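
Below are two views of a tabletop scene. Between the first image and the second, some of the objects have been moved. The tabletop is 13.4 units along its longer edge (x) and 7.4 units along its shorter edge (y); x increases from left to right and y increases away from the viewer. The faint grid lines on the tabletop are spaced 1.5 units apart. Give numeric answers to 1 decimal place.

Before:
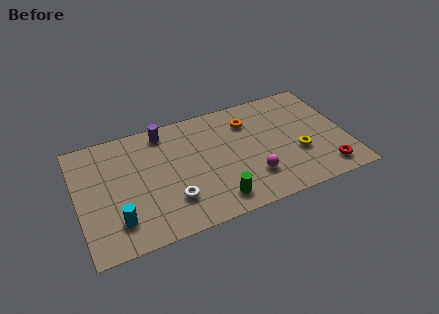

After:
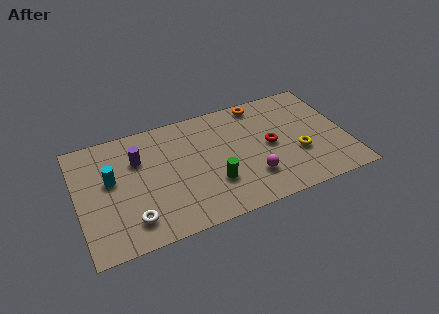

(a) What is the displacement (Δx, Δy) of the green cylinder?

(0.0, 1.1)

From the two frames, the green cylinder sits at roughly (6.6, 1.2) before and (6.6, 2.3) after.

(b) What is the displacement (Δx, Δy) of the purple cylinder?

(-1.4, -1.3)

The purple cylinder started near (4.5, 6.4) and ended near (3.1, 5.1).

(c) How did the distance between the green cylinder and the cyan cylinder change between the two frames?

+0.5

Before: roughly 4.8 units apart; after: 5.3. That's 0.5 units further apart.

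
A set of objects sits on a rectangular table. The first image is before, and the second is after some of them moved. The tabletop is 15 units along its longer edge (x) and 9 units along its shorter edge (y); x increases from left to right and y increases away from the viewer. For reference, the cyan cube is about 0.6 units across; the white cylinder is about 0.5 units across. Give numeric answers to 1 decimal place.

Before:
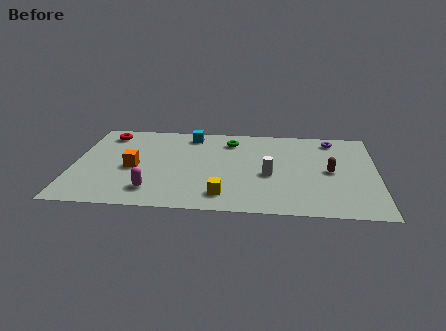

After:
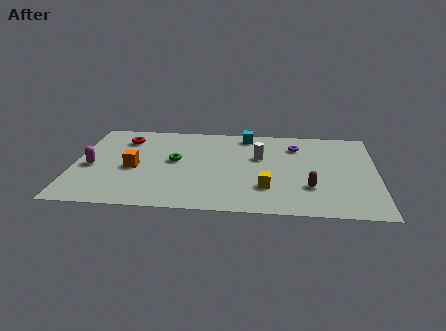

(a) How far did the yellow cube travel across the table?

2.3

The yellow cube moved from about (7.5, 1.6) to (9.6, 2.5), a distance of √(2.1² + 0.9²) ≈ 2.3.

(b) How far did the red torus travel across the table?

1.0

The red torus moved from about (1.5, 7.5) to (2.4, 7.0), a distance of √(0.9² + 0.5²) ≈ 1.0.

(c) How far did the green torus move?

3.5

From (7.7, 7.2) to (5.0, 4.9), the green torus covered √(2.7² + 2.3²) ≈ 3.5 units.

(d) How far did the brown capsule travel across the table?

2.0

The brown capsule was near (12.7, 4.4) before and (11.7, 2.7) after, so it travelled √(1.0² + 1.7²) ≈ 2.0 units.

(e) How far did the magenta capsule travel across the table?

3.8

The magenta capsule was near (4.0, 1.8) before and (0.9, 4.0) after, so it travelled √(3.1² + 2.2²) ≈ 3.8 units.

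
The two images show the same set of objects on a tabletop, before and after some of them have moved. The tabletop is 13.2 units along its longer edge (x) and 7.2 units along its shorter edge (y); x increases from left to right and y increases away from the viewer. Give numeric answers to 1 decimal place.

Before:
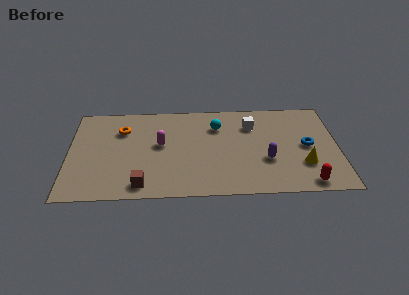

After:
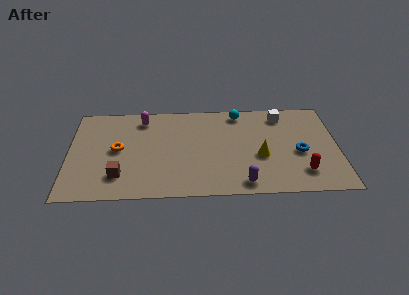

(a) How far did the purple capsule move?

2.1

The purple capsule was near (9.7, 2.6) before and (8.5, 0.9) after, so it travelled √(1.2² + 1.7²) ≈ 2.1 units.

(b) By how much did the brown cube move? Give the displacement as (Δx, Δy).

(-1.1, 0.7)

The brown cube started near (3.6, 1.0) and ended near (2.5, 1.7).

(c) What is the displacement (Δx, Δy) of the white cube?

(1.5, 0.7)

The white cube was at about (9.0, 5.3) and moved to about (10.5, 6.0).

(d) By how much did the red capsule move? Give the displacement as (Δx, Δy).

(-0.2, 0.8)

The red capsule started near (11.6, 0.8) and ended near (11.4, 1.6).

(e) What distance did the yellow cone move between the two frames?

2.2

The yellow cone was near (11.5, 2.2) before and (9.4, 2.9) after, so it travelled √(2.1² + 0.7²) ≈ 2.2 units.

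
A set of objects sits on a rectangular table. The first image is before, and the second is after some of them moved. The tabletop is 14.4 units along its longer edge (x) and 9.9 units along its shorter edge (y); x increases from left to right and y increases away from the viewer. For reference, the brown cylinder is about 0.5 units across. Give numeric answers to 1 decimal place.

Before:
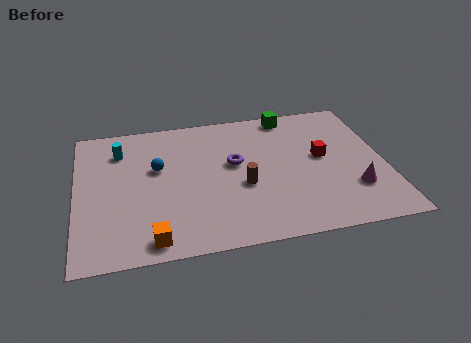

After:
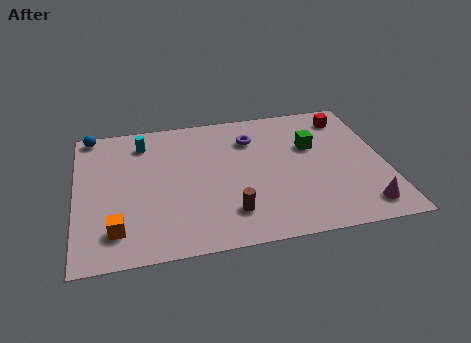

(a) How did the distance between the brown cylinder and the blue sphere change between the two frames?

+4.9

Before: roughly 4.4 units apart; after: 9.3. That's 4.9 units further apart.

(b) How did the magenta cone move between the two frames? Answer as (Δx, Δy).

(0.3, -1.3)

The magenta cone started near (12.8, 2.8) and ended near (13.1, 1.5).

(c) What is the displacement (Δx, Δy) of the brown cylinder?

(-0.7, -1.8)

The brown cylinder was at about (7.7, 4.0) and moved to about (7.0, 2.2).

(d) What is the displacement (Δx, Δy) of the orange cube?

(-1.6, 0.9)

The orange cube was at about (3.4, 1.1) and moved to about (1.8, 2.0).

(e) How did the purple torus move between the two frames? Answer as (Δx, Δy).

(0.9, 1.7)

The purple torus started near (7.4, 5.7) and ended near (8.3, 7.4).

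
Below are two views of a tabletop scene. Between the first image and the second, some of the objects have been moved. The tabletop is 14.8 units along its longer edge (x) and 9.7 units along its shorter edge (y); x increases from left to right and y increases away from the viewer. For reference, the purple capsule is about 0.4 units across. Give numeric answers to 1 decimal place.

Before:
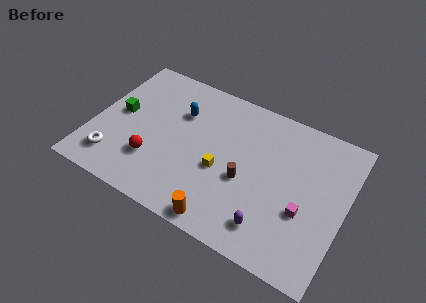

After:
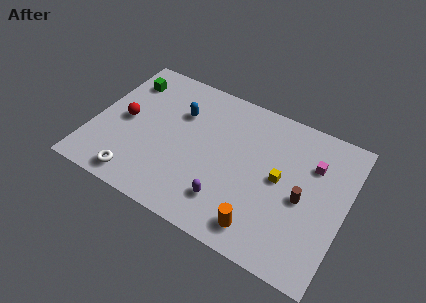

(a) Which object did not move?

the blue capsule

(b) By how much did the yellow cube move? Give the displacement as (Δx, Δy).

(3.3, 1.0)

The yellow cube started near (7.7, 4.0) and ended near (11.0, 5.0).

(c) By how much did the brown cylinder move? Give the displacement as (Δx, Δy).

(3.3, 0.4)

The brown cylinder started near (9.1, 4.0) and ended near (12.4, 4.4).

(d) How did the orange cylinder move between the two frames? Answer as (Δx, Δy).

(2.1, 0.6)

The orange cylinder started near (8.3, 0.9) and ended near (10.4, 1.5).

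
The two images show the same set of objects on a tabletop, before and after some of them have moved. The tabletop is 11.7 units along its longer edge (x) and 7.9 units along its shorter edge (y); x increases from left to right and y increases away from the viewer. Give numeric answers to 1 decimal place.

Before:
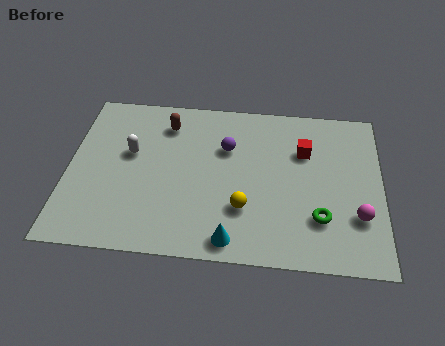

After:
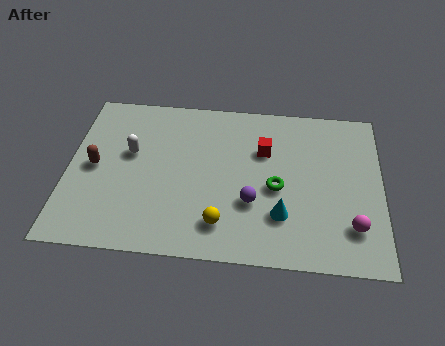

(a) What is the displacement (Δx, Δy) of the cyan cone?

(1.8, 1.3)

From the two frames, the cyan cone sits at roughly (6.2, 0.9) before and (8.0, 2.2) after.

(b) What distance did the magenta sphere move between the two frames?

0.5

The magenta sphere was near (10.8, 2.4) before and (10.6, 1.9) after, so it travelled √(0.2² + 0.5²) ≈ 0.5 units.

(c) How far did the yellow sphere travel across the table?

1.1

From (6.6, 2.4) to (5.8, 1.6), the yellow sphere covered √(0.8² + 0.8²) ≈ 1.1 units.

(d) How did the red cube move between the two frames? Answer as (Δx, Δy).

(-1.5, -0.1)

From the two frames, the red cube sits at roughly (8.8, 5.4) before and (7.3, 5.3) after.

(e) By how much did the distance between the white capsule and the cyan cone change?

+0.8

They were about 5.4 units apart before and 6.2 after — 0.8 units further apart.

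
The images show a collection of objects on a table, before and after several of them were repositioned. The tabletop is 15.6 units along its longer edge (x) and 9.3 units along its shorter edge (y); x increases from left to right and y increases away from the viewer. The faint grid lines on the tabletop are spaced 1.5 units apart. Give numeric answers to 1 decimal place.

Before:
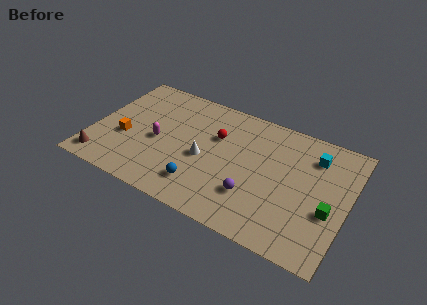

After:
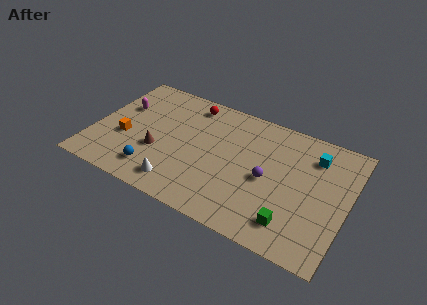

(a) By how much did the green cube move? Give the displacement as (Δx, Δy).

(-2.0, -1.8)

The green cube was at about (14.6, 3.6) and moved to about (12.6, 1.8).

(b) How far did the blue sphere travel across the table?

2.9

The blue sphere was near (7.0, 2.0) before and (4.1, 1.8) after, so it travelled √(2.9² + 0.2²) ≈ 2.9 units.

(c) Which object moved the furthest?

the brown cone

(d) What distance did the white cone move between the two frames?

2.9

The white cone moved from about (6.9, 4.1) to (5.7, 1.5), a distance of √(1.2² + 2.6²) ≈ 2.9.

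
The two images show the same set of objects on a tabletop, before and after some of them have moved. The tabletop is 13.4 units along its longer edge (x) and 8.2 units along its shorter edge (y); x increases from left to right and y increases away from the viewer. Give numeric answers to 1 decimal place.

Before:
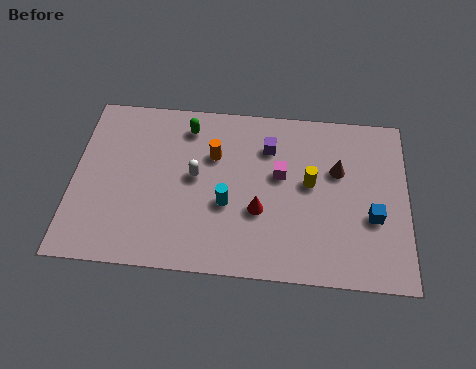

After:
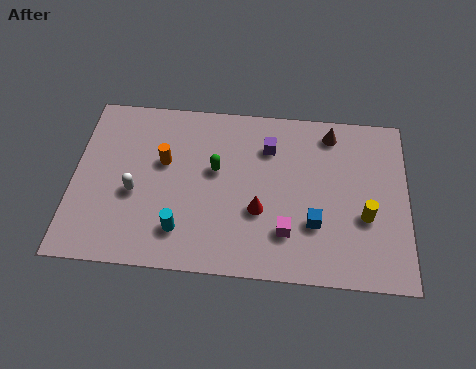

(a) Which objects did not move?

the red cone and the purple cube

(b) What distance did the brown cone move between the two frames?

1.8

The brown cone was near (10.6, 5.2) before and (10.3, 7.0) after, so it travelled √(0.3² + 1.8²) ≈ 1.8 units.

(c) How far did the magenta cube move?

2.7

The magenta cube was near (8.3, 4.8) before and (8.6, 2.1) after, so it travelled √(0.3² + 2.7²) ≈ 2.7 units.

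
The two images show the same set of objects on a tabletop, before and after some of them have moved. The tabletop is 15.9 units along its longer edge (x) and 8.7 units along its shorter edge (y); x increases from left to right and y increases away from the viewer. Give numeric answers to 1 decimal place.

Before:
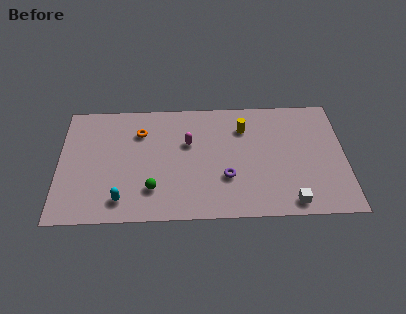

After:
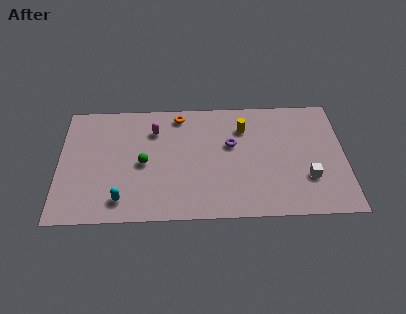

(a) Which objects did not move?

the cyan capsule and the yellow cylinder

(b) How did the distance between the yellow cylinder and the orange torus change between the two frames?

-2.0

They were about 5.8 units apart before and 3.8 after — 2.0 units closer together.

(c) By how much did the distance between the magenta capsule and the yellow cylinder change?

+1.7

The distance was about 3.3 in the first image and 5.0 in the second, so they moved 1.7 units further apart.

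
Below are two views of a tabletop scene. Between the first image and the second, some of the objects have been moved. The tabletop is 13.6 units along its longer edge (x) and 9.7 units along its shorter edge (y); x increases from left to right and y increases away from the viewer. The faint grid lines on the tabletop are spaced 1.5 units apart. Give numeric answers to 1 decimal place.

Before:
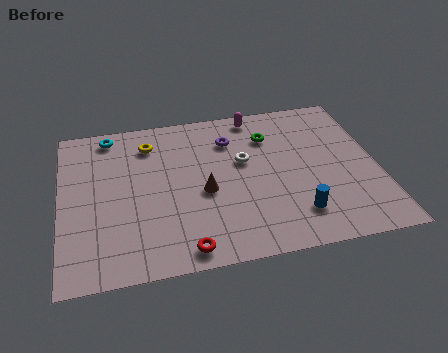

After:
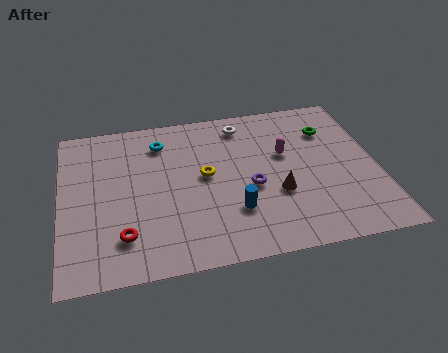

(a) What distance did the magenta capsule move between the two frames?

3.0

The magenta capsule moved from about (8.6, 8.7) to (9.7, 5.9), a distance of √(1.1² + 2.8²) ≈ 3.0.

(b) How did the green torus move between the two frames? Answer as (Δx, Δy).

(2.6, -0.1)

From the two frames, the green torus sits at roughly (9.1, 7.2) before and (11.7, 7.1) after.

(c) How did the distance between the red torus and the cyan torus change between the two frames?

-2.3

Before: roughly 8.1 units apart; after: 5.8. That's 2.3 units closer together.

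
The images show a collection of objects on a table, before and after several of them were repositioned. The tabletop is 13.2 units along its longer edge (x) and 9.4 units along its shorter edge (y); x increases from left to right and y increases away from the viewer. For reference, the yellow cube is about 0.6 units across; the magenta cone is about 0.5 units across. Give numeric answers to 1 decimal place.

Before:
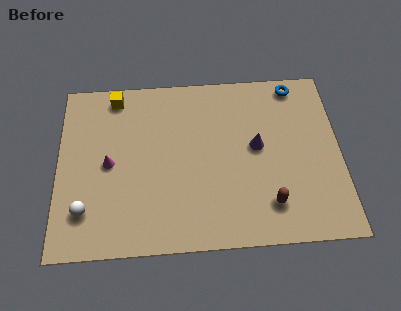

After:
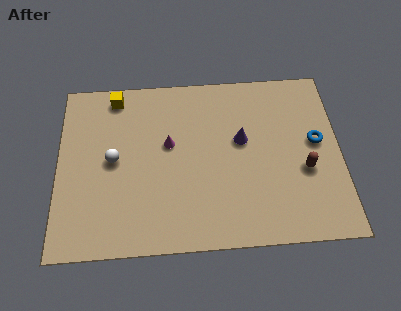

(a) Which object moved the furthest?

the blue torus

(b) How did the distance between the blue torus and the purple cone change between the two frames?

-0.3

They were about 3.8 units apart before and 3.5 after — 0.3 units closer together.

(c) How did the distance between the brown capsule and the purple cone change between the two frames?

+0.3

The distance was about 3.1 in the first image and 3.4 in the second, so they moved 0.3 units further apart.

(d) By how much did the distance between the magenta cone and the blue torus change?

-2.7

The distance was about 9.6 in the first image and 6.9 in the second, so they moved 2.7 units closer together.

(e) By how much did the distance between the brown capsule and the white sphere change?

+0.5

They were about 8.5 units apart before and 9.0 after — 0.5 units further apart.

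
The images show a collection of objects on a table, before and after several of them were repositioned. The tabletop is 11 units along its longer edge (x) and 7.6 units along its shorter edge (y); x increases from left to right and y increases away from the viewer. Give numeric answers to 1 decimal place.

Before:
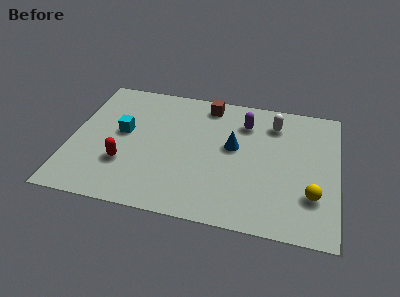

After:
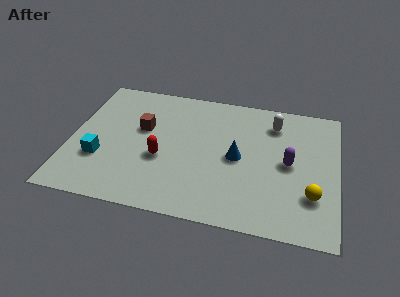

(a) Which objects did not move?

the white capsule and the yellow sphere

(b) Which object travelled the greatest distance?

the brown cube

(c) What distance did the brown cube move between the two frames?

3.3

From (5.5, 6.6) to (2.9, 4.6), the brown cube covered √(2.6² + 2.0²) ≈ 3.3 units.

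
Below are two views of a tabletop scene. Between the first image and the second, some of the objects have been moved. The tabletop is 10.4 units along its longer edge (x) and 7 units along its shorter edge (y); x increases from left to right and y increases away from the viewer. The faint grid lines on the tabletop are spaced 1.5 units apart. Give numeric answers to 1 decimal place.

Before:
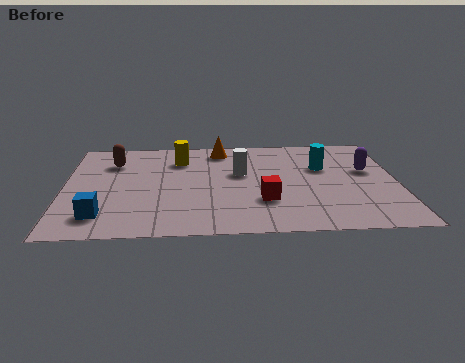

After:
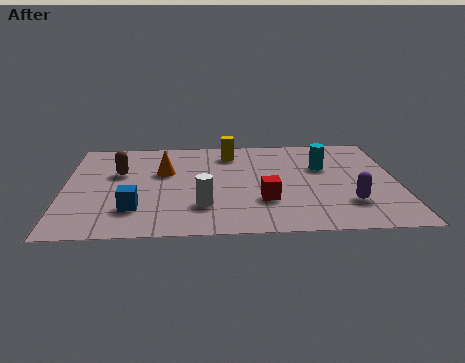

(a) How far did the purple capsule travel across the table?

2.4

The purple capsule moved from about (9.5, 4.2) to (8.8, 1.9), a distance of √(0.7² + 2.3²) ≈ 2.4.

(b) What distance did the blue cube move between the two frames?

1.1

The blue cube was near (1.2, 1.4) before and (2.2, 1.8) after, so it travelled √(1.0² + 0.4²) ≈ 1.1 units.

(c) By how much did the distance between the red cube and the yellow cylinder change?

-0.4

The distance was about 4.0 in the first image and 3.6 in the second, so they moved 0.4 units closer together.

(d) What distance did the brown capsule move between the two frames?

0.8

The brown capsule was near (1.5, 5.2) before and (1.7, 4.4) after, so it travelled √(0.2² + 0.8²) ≈ 0.8 units.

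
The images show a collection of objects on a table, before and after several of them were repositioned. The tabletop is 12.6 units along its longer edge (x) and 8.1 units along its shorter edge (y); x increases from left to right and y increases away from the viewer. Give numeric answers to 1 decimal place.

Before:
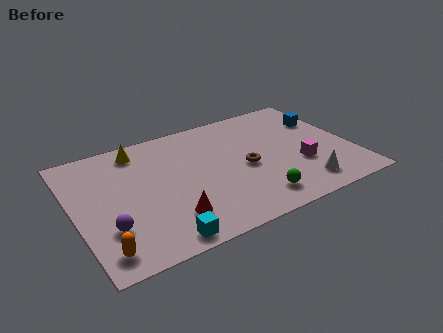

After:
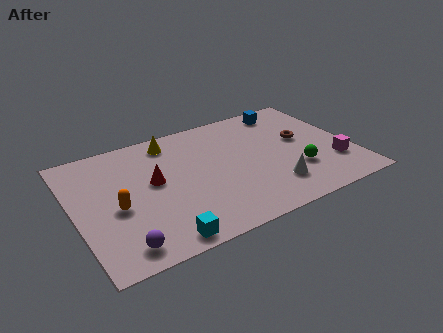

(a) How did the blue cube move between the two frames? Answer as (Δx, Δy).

(-1.5, 1.4)

The blue cube started near (11.7, 5.6) and ended near (10.2, 7.0).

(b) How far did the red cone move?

2.6

From (4.0, 1.9) to (3.6, 4.5), the red cone covered √(0.4² + 2.6²) ≈ 2.6 units.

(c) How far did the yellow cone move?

1.5

From (3.2, 6.9) to (4.7, 6.9), the yellow cone covered √(1.5² + 0.0²) ≈ 1.5 units.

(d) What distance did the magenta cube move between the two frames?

1.6

From (10.1, 2.8) to (11.6, 2.3), the magenta cube covered √(1.5² + 0.5²) ≈ 1.6 units.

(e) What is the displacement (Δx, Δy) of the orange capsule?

(0.9, 2.3)

From the two frames, the orange capsule sits at roughly (0.9, 1.2) before and (1.8, 3.5) after.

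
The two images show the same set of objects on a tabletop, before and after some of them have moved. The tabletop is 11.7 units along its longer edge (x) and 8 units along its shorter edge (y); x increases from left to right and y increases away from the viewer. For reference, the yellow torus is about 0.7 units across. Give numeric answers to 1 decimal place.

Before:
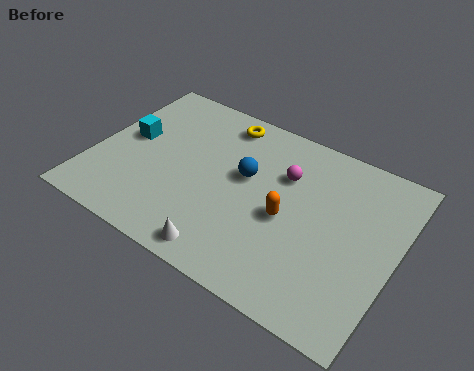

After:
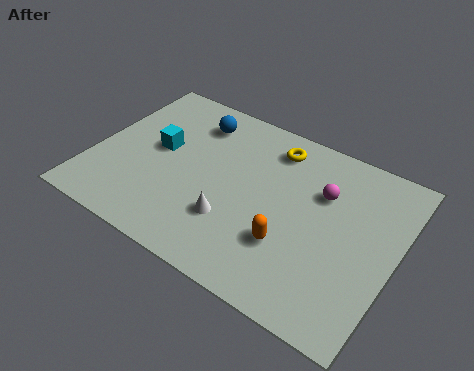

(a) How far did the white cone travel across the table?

1.5

The white cone was near (5.7, 0.9) before and (5.7, 2.4) after, so it travelled √(0.0² + 1.5²) ≈ 1.5 units.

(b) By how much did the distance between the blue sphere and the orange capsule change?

+3.8

They were about 2.1 units apart before and 5.9 after — 3.8 units further apart.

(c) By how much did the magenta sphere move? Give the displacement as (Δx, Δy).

(1.5, -0.1)

The magenta sphere was at about (7.2, 5.5) and moved to about (8.7, 5.4).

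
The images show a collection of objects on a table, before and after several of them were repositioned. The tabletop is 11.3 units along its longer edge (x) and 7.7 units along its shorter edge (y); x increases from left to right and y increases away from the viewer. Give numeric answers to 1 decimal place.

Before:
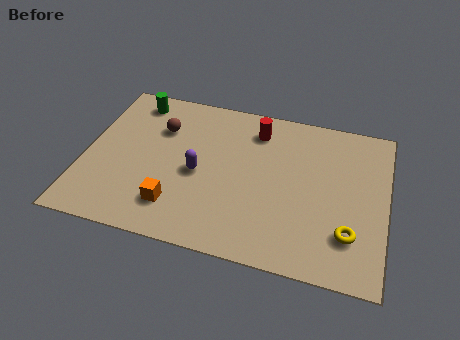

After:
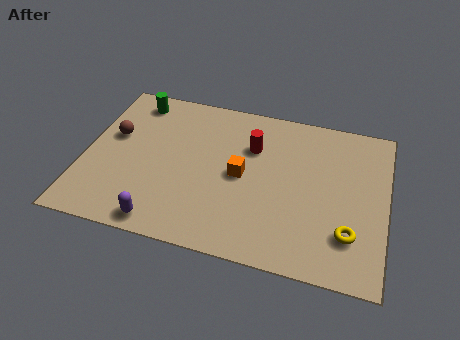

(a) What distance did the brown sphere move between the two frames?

1.9

The brown sphere was near (2.7, 5.4) before and (1.0, 4.6) after, so it travelled √(1.7² + 0.8²) ≈ 1.9 units.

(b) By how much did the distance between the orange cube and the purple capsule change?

+2.1

They were about 1.9 units apart before and 4.0 after — 2.1 units further apart.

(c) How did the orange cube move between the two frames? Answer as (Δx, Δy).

(2.3, 2.1)

From the two frames, the orange cube sits at roughly (3.6, 1.7) before and (5.9, 3.8) after.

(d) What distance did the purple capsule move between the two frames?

2.9

The purple capsule was near (4.3, 3.5) before and (3.2, 0.8) after, so it travelled √(1.1² + 2.7²) ≈ 2.9 units.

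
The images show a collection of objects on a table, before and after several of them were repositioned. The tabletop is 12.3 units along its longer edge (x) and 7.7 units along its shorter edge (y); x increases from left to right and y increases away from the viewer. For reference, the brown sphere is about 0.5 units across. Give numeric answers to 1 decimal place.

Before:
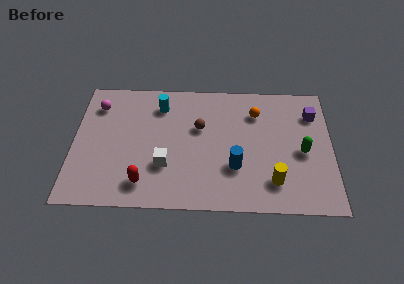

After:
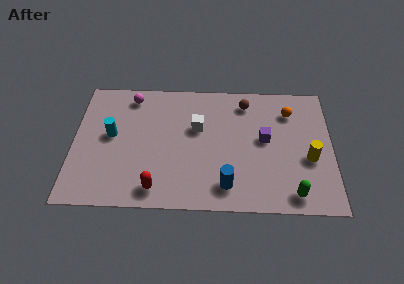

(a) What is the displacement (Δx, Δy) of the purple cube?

(-2.3, -1.6)

From the two frames, the purple cube sits at roughly (11.4, 5.8) before and (9.1, 4.2) after.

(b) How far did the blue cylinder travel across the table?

1.2

The blue cylinder was near (7.7, 2.5) before and (7.3, 1.4) after, so it travelled √(0.4² + 1.1²) ≈ 1.2 units.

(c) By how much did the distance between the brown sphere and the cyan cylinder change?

+4.5

Before: roughly 2.3 units apart; after: 6.8. That's 4.5 units further apart.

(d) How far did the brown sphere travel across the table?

2.7

The brown sphere was near (6.0, 4.8) before and (8.2, 6.4) after, so it travelled √(2.2² + 1.6²) ≈ 2.7 units.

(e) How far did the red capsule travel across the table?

0.7

The red capsule moved from about (3.4, 1.4) to (4.0, 1.1), a distance of √(0.6² + 0.3²) ≈ 0.7.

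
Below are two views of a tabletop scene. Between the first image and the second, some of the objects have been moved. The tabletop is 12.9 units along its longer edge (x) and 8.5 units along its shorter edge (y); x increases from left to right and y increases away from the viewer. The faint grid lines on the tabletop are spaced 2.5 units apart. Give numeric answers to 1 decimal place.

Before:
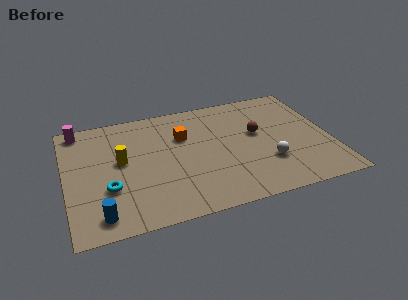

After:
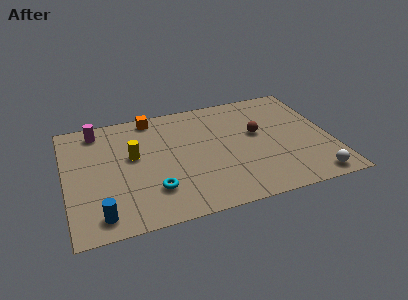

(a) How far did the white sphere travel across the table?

2.6

From (9.7, 2.6) to (11.7, 0.9), the white sphere covered √(2.0² + 1.7²) ≈ 2.6 units.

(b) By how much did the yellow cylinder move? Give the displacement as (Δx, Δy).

(0.6, 0.2)

From the two frames, the yellow cylinder sits at roughly (2.7, 4.7) before and (3.3, 4.9) after.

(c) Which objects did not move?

the blue cylinder and the brown sphere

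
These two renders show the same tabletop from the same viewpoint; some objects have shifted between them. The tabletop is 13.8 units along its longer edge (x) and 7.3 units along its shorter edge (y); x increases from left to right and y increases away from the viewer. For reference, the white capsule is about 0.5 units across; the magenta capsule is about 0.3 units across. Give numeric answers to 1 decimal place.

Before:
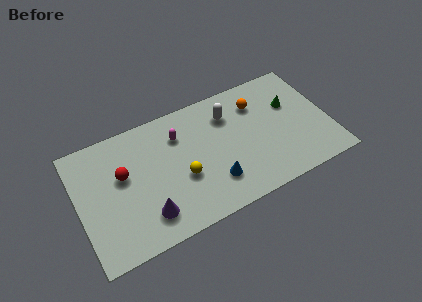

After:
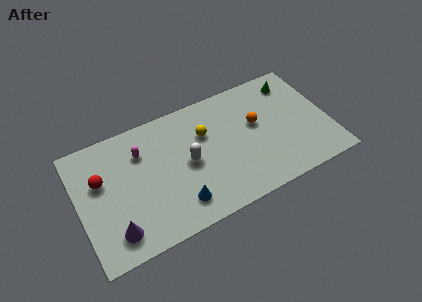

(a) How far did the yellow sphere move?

2.5

The yellow sphere moved from about (5.6, 2.9) to (7.1, 4.9), a distance of √(1.5² + 2.0²) ≈ 2.5.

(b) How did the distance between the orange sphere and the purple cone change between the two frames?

+1.0

Before: roughly 7.7 units apart; after: 8.7. That's 1.0 units further apart.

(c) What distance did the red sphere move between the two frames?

1.2

The red sphere was near (2.5, 4.4) before and (1.3, 4.6) after, so it travelled √(1.2² + 0.2²) ≈ 1.2 units.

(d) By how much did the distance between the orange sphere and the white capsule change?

+2.4

They were about 1.6 units apart before and 4.0 after — 2.4 units further apart.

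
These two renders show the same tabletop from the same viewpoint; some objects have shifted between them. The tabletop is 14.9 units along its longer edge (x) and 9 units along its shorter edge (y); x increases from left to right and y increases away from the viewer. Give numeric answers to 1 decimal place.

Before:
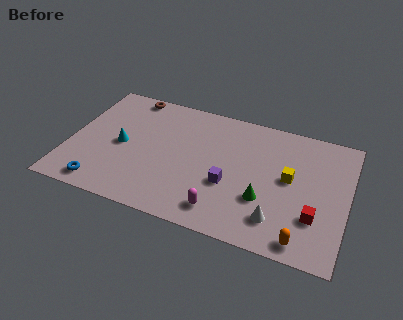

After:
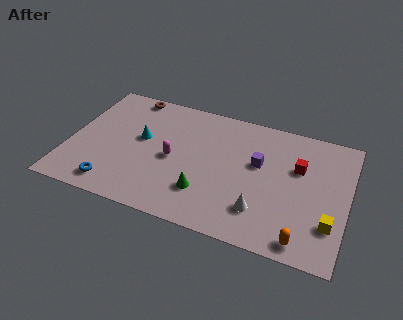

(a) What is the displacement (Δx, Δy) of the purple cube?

(1.4, 2.0)

The purple cube was at about (8.7, 3.4) and moved to about (10.1, 5.4).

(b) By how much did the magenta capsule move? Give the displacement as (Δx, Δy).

(-2.9, 2.7)

From the two frames, the magenta capsule sits at roughly (8.5, 1.5) before and (5.6, 4.2) after.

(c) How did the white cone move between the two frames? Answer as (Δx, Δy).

(-0.9, 0.3)

The white cone started near (11.4, 1.9) and ended near (10.5, 2.2).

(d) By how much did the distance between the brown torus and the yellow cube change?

+3.1

They were about 9.6 units apart before and 12.7 after — 3.1 units further apart.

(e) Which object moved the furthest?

the magenta capsule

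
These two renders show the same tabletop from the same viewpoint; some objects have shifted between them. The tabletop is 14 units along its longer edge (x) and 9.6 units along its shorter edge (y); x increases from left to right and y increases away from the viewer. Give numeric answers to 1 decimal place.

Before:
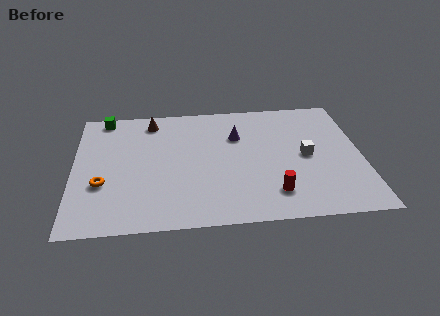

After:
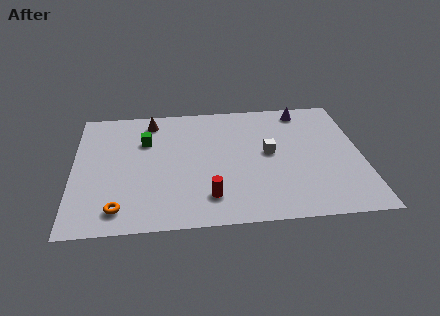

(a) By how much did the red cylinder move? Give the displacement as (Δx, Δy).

(-3.1, 0.0)

The red cylinder was at about (9.6, 2.0) and moved to about (6.5, 2.0).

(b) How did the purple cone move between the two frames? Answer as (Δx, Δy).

(3.3, 1.8)

The purple cone started near (8.0, 6.6) and ended near (11.3, 8.4).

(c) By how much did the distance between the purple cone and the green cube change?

+1.2

Before: roughly 6.8 units apart; after: 8.0. That's 1.2 units further apart.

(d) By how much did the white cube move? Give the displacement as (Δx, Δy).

(-1.8, 0.4)

The white cube was at about (11.3, 4.7) and moved to about (9.5, 5.1).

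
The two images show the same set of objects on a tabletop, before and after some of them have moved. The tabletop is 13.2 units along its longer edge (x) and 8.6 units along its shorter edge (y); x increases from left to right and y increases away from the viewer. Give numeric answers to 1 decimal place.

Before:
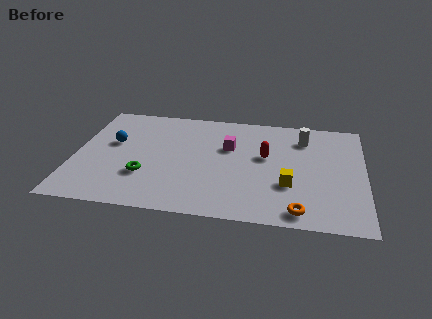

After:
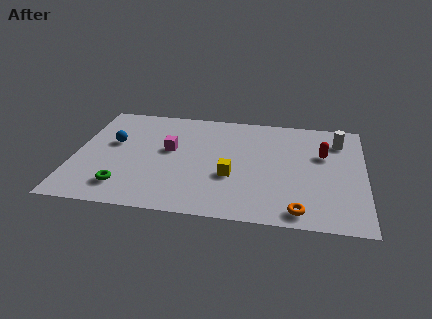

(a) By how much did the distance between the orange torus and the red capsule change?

+0.3

The distance was about 4.3 in the first image and 4.6 in the second, so they moved 0.3 units further apart.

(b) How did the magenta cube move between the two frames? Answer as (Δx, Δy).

(-2.7, -0.6)

The magenta cube was at about (7.0, 5.5) and moved to about (4.3, 4.9).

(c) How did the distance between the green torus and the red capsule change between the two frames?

+3.8

They were about 5.9 units apart before and 9.7 after — 3.8 units further apart.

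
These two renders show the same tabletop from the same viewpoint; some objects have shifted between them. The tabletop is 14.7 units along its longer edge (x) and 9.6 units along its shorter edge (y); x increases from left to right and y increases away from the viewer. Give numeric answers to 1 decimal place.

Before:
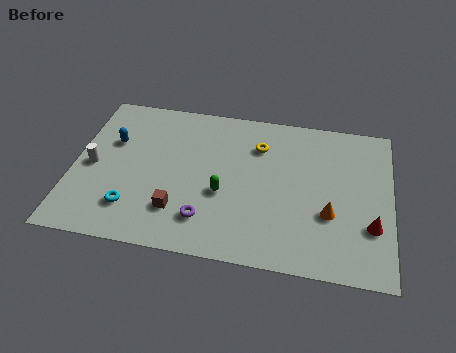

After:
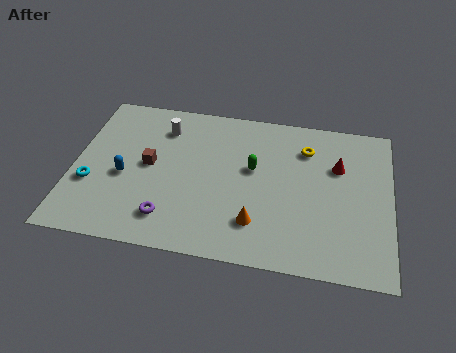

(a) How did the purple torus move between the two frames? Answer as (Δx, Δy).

(-1.7, -0.2)

The purple torus started near (6.3, 2.1) and ended near (4.6, 1.9).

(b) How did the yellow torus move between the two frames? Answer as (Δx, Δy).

(2.2, 0.2)

The yellow torus started near (8.5, 7.1) and ended near (10.7, 7.3).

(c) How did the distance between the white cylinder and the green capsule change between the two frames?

-1.4

Before: roughly 6.1 units apart; after: 4.7. That's 1.4 units closer together.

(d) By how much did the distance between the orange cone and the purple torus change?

-1.7

They were about 5.7 units apart before and 4.0 after — 1.7 units closer together.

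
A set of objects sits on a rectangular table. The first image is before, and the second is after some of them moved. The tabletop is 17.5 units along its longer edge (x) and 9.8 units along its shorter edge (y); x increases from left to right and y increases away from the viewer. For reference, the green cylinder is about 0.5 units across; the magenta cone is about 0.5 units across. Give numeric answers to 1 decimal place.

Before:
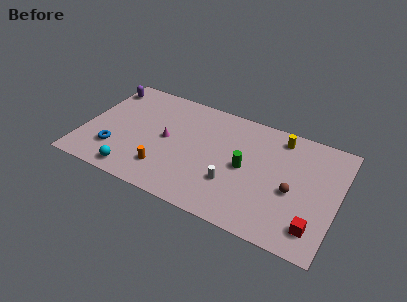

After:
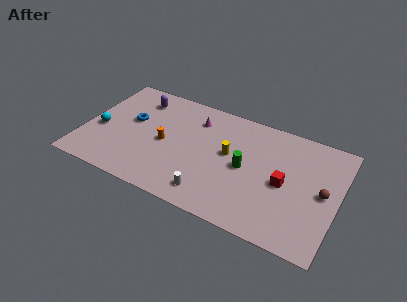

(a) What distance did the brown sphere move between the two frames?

2.1

From (14.5, 4.2) to (16.5, 4.9), the brown sphere covered √(2.0² + 0.7²) ≈ 2.1 units.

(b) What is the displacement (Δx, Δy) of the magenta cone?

(1.7, 2.6)

The magenta cone started near (5.7, 5.0) and ended near (7.4, 7.6).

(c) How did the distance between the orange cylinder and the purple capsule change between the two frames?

-3.7

Before: roughly 7.7 units apart; after: 4.0. That's 3.7 units closer together.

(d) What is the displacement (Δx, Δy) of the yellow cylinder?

(-3.2, -2.9)

The yellow cylinder was at about (13.2, 8.4) and moved to about (10.0, 5.5).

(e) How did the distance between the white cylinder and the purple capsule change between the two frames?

-2.3

Before: roughly 10.9 units apart; after: 8.6. That's 2.3 units closer together.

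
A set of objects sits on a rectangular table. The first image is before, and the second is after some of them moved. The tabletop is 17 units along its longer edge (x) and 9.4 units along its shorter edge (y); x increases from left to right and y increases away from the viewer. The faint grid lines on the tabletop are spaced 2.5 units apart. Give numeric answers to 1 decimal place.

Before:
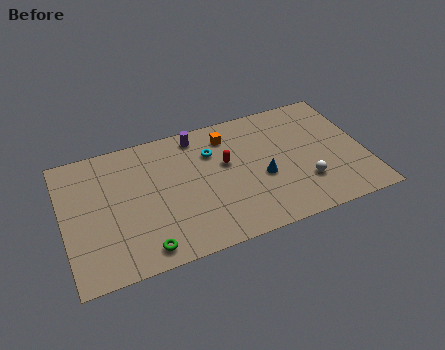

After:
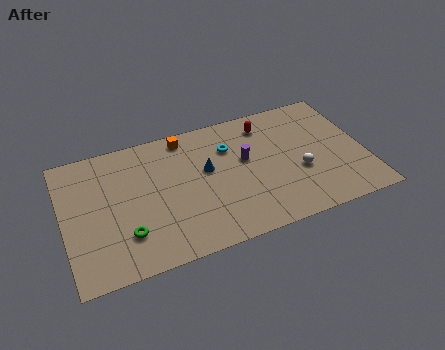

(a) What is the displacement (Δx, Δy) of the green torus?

(-0.9, 1.3)

The green torus was at about (4.2, 1.2) and moved to about (3.3, 2.5).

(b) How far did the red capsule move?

3.3

From (9.2, 5.6) to (11.7, 7.7), the red capsule covered √(2.5² + 2.1²) ≈ 3.3 units.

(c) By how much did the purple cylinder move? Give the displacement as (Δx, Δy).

(2.5, -2.7)

The purple cylinder was at about (7.8, 8.2) and moved to about (10.3, 5.5).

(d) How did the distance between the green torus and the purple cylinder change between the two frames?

-0.3

The distance was about 7.9 in the first image and 7.6 in the second, so they moved 0.3 units closer together.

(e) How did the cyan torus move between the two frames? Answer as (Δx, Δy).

(1.0, 0.0)

From the two frames, the cyan torus sits at roughly (8.5, 6.7) before and (9.5, 6.7) after.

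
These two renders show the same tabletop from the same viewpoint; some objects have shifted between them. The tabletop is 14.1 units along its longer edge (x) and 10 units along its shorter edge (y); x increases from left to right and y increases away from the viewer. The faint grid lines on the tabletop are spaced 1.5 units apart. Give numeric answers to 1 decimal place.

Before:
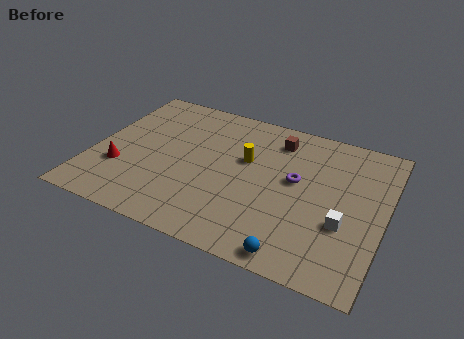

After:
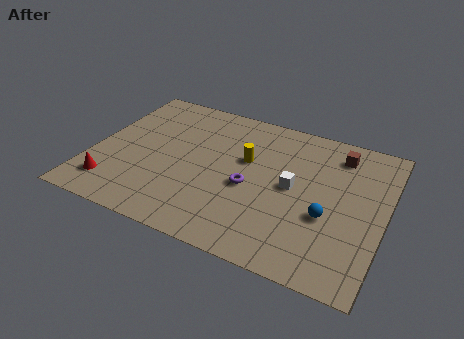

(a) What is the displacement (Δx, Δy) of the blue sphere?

(1.2, 2.9)

From the two frames, the blue sphere sits at roughly (10.3, 0.9) before and (11.5, 3.8) after.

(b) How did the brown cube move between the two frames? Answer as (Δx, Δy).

(3.0, 0.1)

From the two frames, the brown cube sits at roughly (8.6, 8.1) before and (11.6, 8.2) after.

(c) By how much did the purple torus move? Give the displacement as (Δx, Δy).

(-2.1, -1.3)

The purple torus started near (9.8, 5.6) and ended near (7.7, 4.3).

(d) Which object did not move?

the yellow cylinder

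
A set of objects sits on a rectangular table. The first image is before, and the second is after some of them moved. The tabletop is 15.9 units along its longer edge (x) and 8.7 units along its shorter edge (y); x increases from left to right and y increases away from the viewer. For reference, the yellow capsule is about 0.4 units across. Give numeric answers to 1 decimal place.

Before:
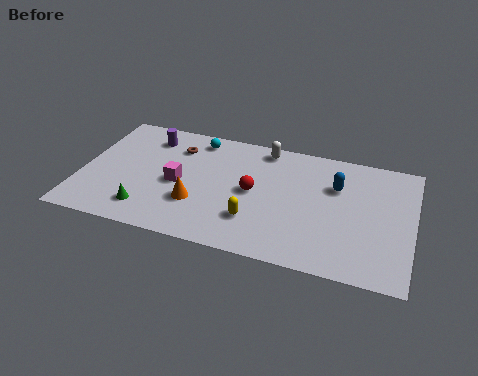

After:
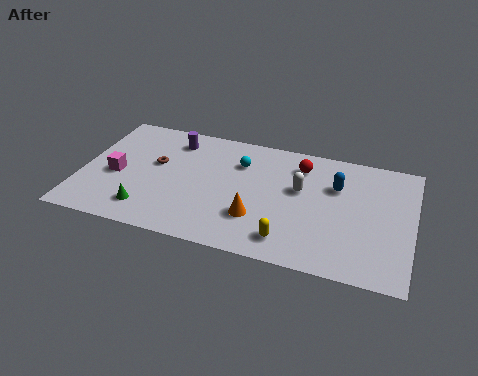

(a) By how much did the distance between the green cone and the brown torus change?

-1.6

Before: roughly 5.0 units apart; after: 3.4. That's 1.6 units closer together.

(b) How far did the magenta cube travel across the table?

3.0

The magenta cube moved from about (4.7, 4.0) to (1.7, 3.8), a distance of √(3.0² + 0.2²) ≈ 3.0.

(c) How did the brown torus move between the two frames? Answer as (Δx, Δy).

(-0.9, -1.5)

The brown torus was at about (4.4, 6.6) and moved to about (3.5, 5.1).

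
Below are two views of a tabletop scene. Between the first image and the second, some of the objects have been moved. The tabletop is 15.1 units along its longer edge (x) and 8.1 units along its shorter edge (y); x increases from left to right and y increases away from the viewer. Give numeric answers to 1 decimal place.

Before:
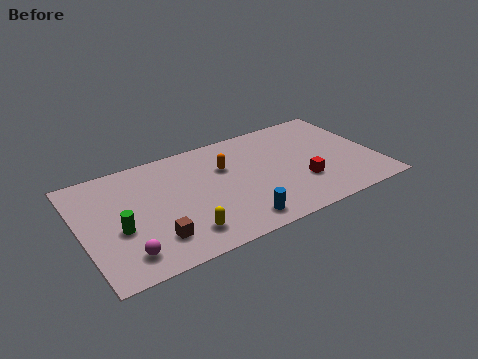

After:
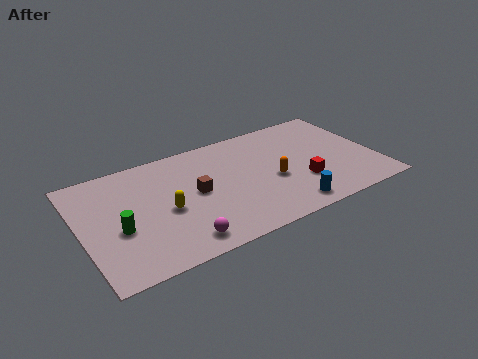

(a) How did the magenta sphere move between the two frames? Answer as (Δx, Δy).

(2.7, -0.3)

From the two frames, the magenta sphere sits at roughly (1.9, 1.5) before and (4.6, 1.2) after.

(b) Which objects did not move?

the green cylinder and the red cube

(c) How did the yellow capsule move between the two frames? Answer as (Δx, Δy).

(-0.6, 2.0)

The yellow capsule was at about (4.8, 1.6) and moved to about (4.2, 3.6).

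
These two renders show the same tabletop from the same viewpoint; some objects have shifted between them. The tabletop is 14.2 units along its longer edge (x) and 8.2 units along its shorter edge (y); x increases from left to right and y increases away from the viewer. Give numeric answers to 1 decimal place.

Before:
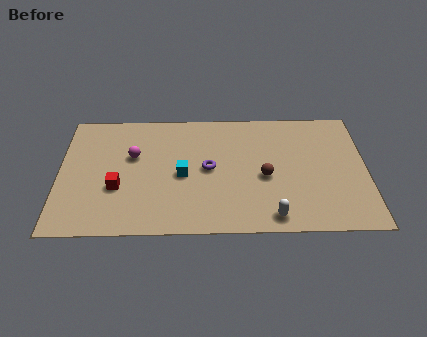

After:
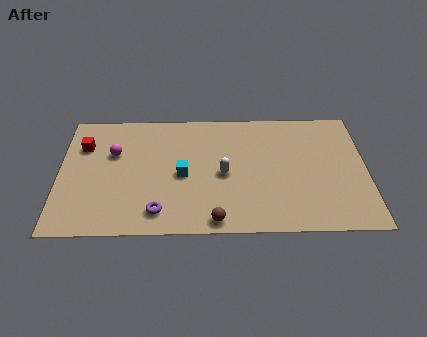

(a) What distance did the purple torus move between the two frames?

3.6

The purple torus was near (6.9, 4.2) before and (4.6, 1.4) after, so it travelled √(2.3² + 2.8²) ≈ 3.6 units.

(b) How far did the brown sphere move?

3.6

The brown sphere was near (9.5, 3.6) before and (7.2, 0.8) after, so it travelled √(2.3² + 2.8²) ≈ 3.6 units.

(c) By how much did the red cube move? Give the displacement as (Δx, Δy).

(-1.6, 2.8)

The red cube was at about (2.7, 3.0) and moved to about (1.1, 5.8).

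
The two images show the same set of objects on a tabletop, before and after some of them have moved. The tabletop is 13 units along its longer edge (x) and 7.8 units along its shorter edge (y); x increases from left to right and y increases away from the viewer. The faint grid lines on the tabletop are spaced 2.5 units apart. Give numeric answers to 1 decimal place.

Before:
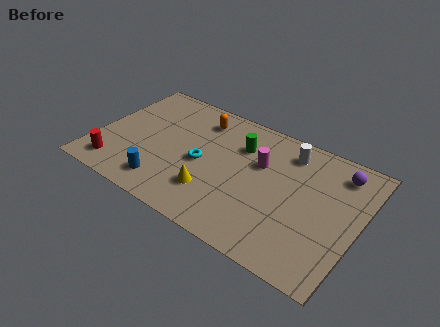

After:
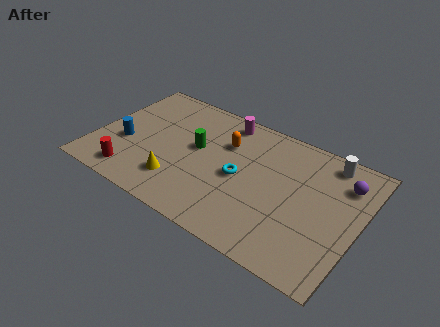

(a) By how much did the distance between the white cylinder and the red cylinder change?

+1.1

They were about 9.4 units apart before and 10.5 after — 1.1 units further apart.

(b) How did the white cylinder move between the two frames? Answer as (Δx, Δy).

(1.9, 0.4)

From the two frames, the white cylinder sits at roughly (9.2, 6.4) before and (11.1, 6.8) after.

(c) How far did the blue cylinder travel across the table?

2.8

The blue cylinder moved from about (3.8, 1.4) to (1.5, 3.0), a distance of √(2.3² + 1.6²) ≈ 2.8.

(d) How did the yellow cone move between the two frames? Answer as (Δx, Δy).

(-1.7, -0.2)

From the two frames, the yellow cone sits at roughly (6.1, 2.1) before and (4.4, 1.9) after.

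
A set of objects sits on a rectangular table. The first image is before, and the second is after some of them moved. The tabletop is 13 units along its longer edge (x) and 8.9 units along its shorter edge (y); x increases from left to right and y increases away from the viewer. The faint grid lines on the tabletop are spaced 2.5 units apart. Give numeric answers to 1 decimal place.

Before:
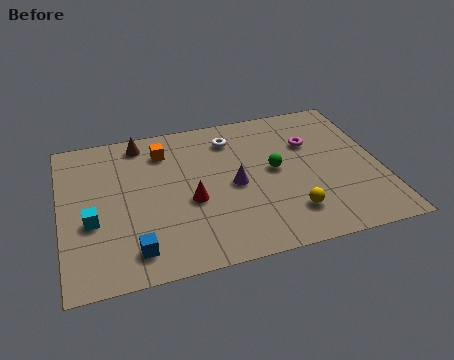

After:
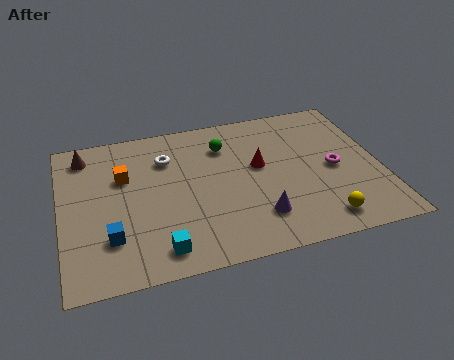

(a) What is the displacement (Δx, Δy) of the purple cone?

(0.8, -2.1)

From the two frames, the purple cone sits at roughly (7.0, 4.2) before and (7.8, 2.1) after.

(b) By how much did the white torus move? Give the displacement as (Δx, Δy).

(-2.7, -0.6)

The white torus started near (7.1, 7.1) and ended near (4.4, 6.5).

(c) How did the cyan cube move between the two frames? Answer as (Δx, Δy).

(2.6, -2.2)

From the two frames, the cyan cube sits at roughly (1.2, 3.5) before and (3.8, 1.3) after.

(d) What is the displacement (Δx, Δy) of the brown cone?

(-2.3, -0.3)

From the two frames, the brown cone sits at roughly (3.4, 7.8) before and (1.1, 7.5) after.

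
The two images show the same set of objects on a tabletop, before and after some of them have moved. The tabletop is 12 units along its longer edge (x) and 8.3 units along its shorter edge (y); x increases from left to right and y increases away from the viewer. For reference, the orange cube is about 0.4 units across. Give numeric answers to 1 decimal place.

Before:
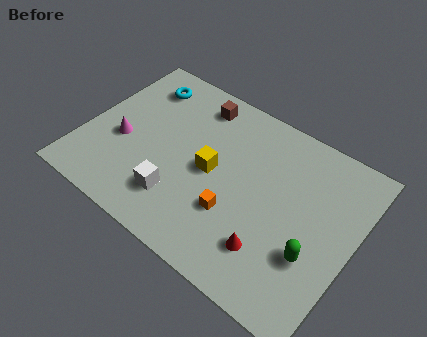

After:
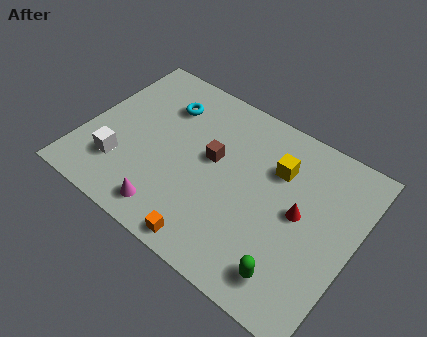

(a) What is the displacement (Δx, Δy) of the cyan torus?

(1.2, -0.5)

From the two frames, the cyan torus sits at roughly (1.9, 6.7) before and (3.1, 6.2) after.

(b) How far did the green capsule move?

1.6

The green capsule moved from about (10.5, 2.8) to (9.8, 1.4), a distance of √(0.7² + 1.4²) ≈ 1.6.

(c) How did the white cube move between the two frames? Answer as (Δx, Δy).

(-2.7, 0.2)

The white cube started near (4.6, 2.0) and ended near (1.9, 2.2).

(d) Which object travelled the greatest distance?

the magenta cone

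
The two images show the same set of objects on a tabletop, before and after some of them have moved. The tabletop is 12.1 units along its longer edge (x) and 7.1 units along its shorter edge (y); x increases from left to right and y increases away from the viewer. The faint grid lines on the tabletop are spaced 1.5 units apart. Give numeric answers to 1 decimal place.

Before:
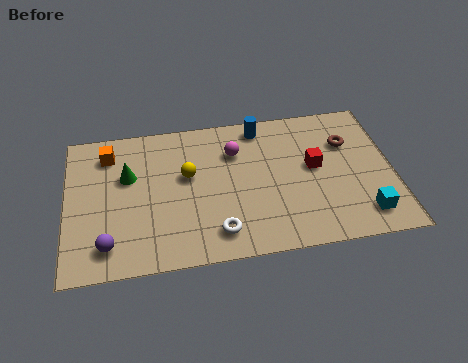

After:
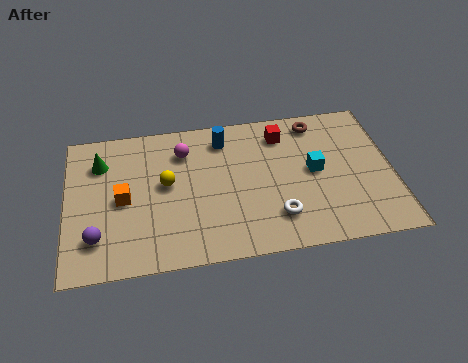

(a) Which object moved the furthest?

the cyan cube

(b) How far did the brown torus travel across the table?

1.6

The brown torus moved from about (10.5, 4.9) to (9.4, 6.1), a distance of √(1.1² + 1.2²) ≈ 1.6.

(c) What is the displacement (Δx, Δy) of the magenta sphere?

(-1.9, 0.3)

The magenta sphere started near (6.3, 5.1) and ended near (4.4, 5.4).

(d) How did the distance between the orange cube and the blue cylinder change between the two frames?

-1.2

They were about 5.7 units apart before and 4.5 after — 1.2 units closer together.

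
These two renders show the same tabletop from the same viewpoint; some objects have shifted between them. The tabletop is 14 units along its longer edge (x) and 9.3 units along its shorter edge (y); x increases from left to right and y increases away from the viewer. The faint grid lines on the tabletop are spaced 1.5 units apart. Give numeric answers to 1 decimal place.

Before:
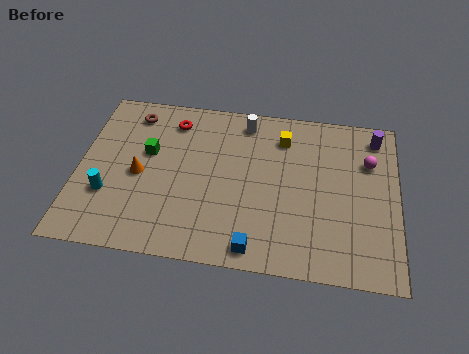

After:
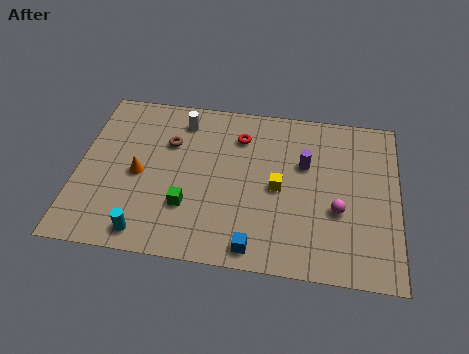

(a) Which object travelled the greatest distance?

the purple cylinder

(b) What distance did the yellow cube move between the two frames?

2.9

The yellow cube moved from about (8.9, 7.3) to (8.8, 4.4), a distance of √(0.1² + 2.9²) ≈ 2.9.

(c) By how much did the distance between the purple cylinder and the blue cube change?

-3.3

Before: roughly 8.6 units apart; after: 5.3. That's 3.3 units closer together.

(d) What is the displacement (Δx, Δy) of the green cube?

(1.9, -2.8)

From the two frames, the green cube sits at roughly (3.0, 5.6) before and (4.9, 2.8) after.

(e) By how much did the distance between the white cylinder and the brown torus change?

-3.5

They were about 5.0 units apart before and 1.5 after — 3.5 units closer together.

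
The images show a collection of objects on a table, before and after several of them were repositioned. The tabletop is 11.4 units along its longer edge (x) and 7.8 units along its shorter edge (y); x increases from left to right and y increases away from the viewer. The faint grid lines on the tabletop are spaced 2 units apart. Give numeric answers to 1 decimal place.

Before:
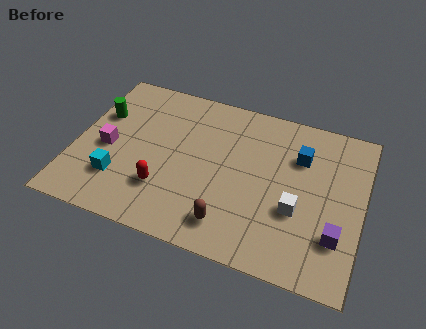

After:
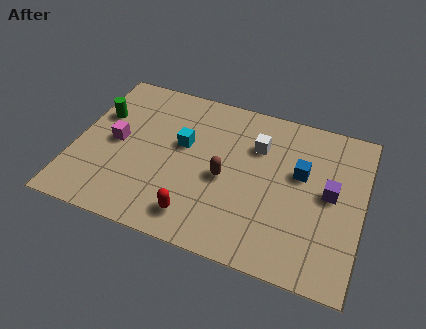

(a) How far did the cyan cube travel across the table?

3.4

The cyan cube was near (1.9, 2.1) before and (4.2, 4.6) after, so it travelled √(2.3² + 2.5²) ≈ 3.4 units.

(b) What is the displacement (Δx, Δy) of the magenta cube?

(0.3, 0.4)

The magenta cube was at about (1.3, 3.5) and moved to about (1.6, 3.9).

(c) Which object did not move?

the green cylinder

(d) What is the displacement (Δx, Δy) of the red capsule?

(1.4, -0.9)

The red capsule was at about (3.7, 2.2) and moved to about (5.1, 1.3).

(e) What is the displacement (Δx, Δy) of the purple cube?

(-0.4, 1.9)

The purple cube started near (10.5, 2.2) and ended near (10.1, 4.1).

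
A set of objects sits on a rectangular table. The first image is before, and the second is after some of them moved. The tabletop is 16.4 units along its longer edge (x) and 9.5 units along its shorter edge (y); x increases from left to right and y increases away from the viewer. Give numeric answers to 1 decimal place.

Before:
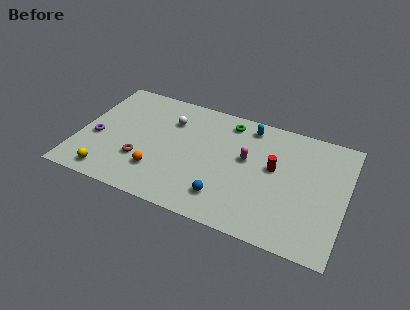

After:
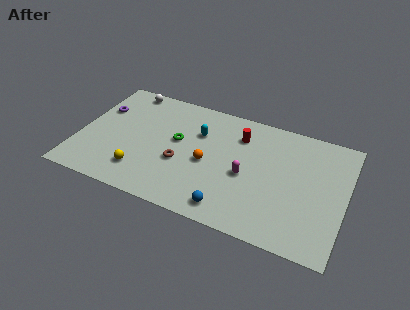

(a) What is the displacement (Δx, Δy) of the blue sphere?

(0.4, -0.7)

The blue sphere was at about (9.3, 2.0) and moved to about (9.7, 1.3).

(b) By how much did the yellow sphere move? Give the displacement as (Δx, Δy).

(1.9, 0.9)

The yellow sphere was at about (2.2, 1.2) and moved to about (4.1, 2.1).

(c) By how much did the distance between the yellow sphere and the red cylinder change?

-3.1

Before: roughly 10.7 units apart; after: 7.6. That's 3.1 units closer together.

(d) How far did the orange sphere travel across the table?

3.4

The orange sphere moved from about (5.1, 2.5) to (8.0, 4.3), a distance of √(2.9² + 1.8²) ≈ 3.4.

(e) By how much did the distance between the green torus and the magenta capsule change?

+1.6

Before: roughly 3.0 units apart; after: 4.6. That's 1.6 units further apart.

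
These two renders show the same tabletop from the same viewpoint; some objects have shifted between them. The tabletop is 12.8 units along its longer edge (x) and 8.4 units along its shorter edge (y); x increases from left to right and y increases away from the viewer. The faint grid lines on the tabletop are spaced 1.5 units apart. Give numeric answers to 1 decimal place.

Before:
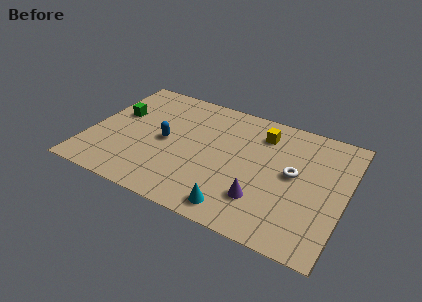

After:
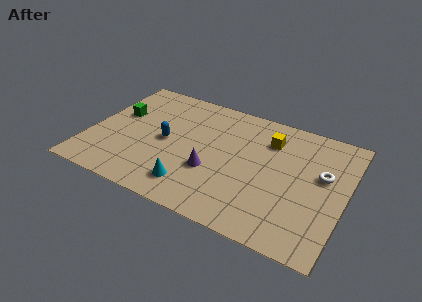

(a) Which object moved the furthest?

the purple cone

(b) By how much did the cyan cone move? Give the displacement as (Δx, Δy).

(-2.3, 0.5)

The cyan cone was at about (7.8, 1.1) and moved to about (5.5, 1.6).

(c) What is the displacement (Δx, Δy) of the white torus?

(1.4, 0.5)

The white torus was at about (10.2, 4.5) and moved to about (11.6, 5.0).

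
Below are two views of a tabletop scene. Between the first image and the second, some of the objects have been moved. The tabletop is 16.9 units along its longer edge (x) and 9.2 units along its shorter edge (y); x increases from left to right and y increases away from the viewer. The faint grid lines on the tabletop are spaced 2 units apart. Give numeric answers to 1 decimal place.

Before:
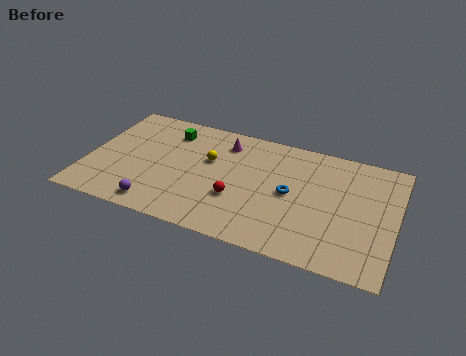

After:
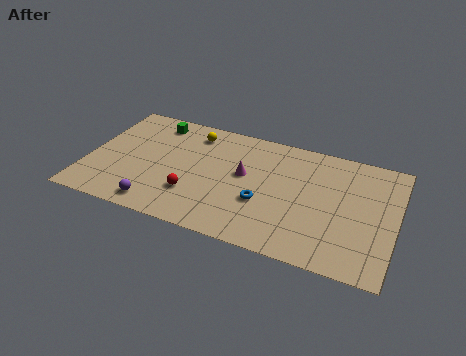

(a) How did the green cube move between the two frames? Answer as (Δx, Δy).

(-0.9, 0.5)

The green cube was at about (4.2, 7.3) and moved to about (3.3, 7.8).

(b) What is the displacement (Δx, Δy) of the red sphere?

(-2.4, -0.5)

From the two frames, the red sphere sits at roughly (8.4, 3.2) before and (6.0, 2.7) after.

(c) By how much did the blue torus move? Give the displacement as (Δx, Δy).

(-1.4, -1.2)

From the two frames, the blue torus sits at roughly (11.2, 4.6) before and (9.8, 3.4) after.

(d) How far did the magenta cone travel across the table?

2.6

From (7.3, 7.4) to (8.6, 5.2), the magenta cone covered √(1.3² + 2.2²) ≈ 2.6 units.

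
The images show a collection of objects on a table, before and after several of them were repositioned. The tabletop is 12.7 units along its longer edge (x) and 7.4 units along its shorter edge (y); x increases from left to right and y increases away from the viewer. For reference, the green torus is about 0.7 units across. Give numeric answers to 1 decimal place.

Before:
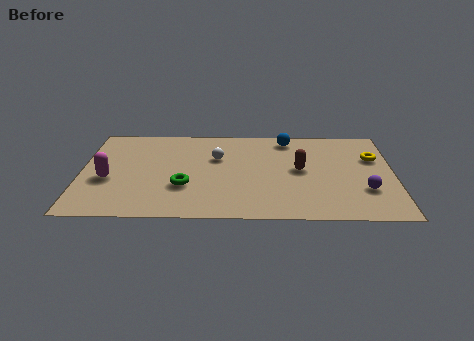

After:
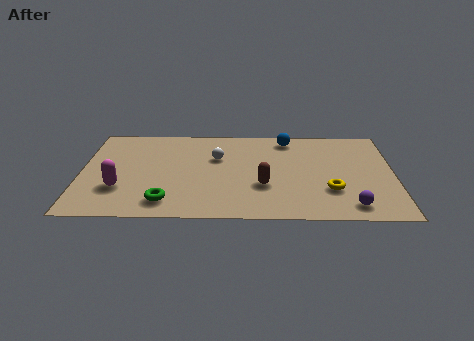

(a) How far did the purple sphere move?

1.3

The purple sphere moved from about (11.5, 2.3) to (10.9, 1.1), a distance of √(0.6² + 1.2²) ≈ 1.3.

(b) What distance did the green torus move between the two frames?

1.4

The green torus was near (4.2, 2.5) before and (3.5, 1.3) after, so it travelled √(0.7² + 1.2²) ≈ 1.4 units.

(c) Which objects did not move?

the white sphere and the blue sphere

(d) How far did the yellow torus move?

3.2

The yellow torus was near (11.9, 4.9) before and (10.1, 2.3) after, so it travelled √(1.8² + 2.6²) ≈ 3.2 units.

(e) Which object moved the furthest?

the yellow torus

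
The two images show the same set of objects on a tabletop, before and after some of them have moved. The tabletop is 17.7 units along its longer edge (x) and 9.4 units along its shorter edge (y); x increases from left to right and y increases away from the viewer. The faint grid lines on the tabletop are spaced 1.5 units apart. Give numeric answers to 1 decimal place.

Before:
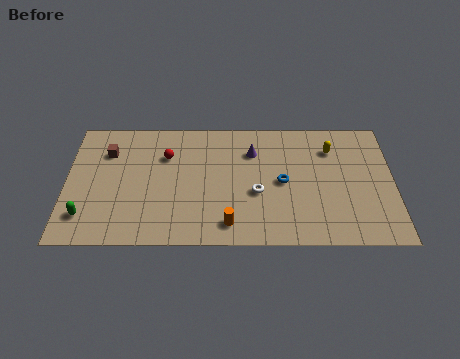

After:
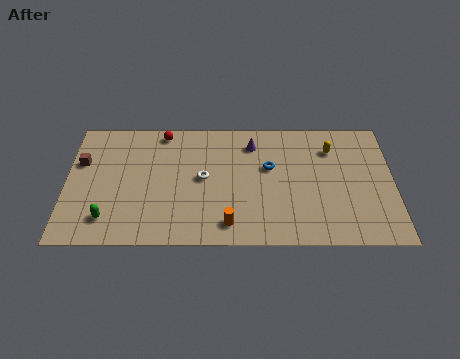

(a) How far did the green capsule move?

1.2

From (1.1, 2.1) to (2.3, 1.9), the green capsule covered √(1.2² + 0.2²) ≈ 1.2 units.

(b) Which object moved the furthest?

the white torus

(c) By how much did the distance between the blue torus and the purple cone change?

-0.8

Before: roughly 2.8 units apart; after: 2.0. That's 0.8 units closer together.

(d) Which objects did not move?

the yellow capsule and the orange cylinder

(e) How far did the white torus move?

3.1

The white torus moved from about (10.3, 3.8) to (7.4, 4.9), a distance of √(2.9² + 1.1²) ≈ 3.1.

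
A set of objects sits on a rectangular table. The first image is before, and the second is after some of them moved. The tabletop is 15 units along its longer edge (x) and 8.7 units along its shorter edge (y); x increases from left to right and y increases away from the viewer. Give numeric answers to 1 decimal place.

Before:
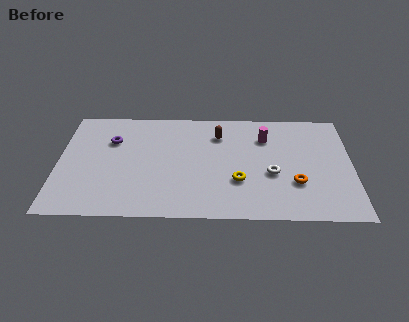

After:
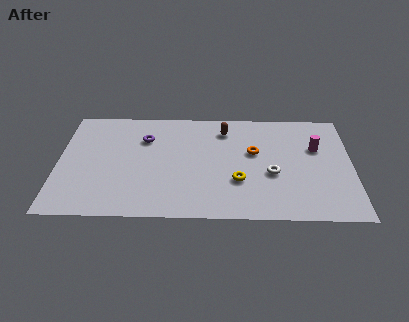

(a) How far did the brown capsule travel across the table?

0.5

The brown capsule was near (8.2, 6.6) before and (8.5, 7.0) after, so it travelled √(0.3² + 0.4²) ≈ 0.5 units.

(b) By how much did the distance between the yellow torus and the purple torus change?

-1.4

Before: roughly 7.2 units apart; after: 5.8. That's 1.4 units closer together.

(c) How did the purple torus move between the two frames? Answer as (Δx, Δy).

(1.7, 0.2)

The purple torus started near (2.7, 6.0) and ended near (4.4, 6.2).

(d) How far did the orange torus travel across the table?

3.2

The orange torus moved from about (12.1, 2.8) to (10.0, 5.2), a distance of √(2.1² + 2.4²) ≈ 3.2.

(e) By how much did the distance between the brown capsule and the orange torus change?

-3.1

The distance was about 5.4 in the first image and 2.3 in the second, so they moved 3.1 units closer together.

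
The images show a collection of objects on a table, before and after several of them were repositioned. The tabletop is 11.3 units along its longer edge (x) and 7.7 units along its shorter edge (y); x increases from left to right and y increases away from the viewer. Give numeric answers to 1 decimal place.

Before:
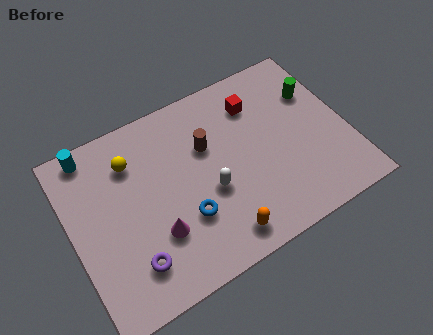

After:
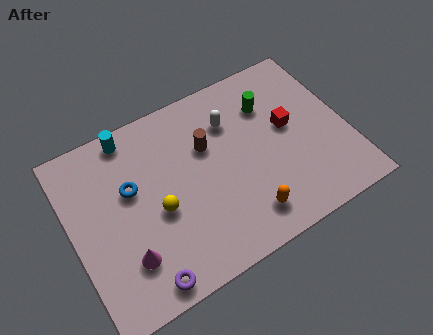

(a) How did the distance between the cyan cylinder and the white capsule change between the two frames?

-1.5

They were about 5.7 units apart before and 4.2 after — 1.5 units closer together.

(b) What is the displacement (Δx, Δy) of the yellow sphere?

(0.7, -2.5)

From the two frames, the yellow sphere sits at roughly (2.7, 5.8) before and (3.4, 3.3) after.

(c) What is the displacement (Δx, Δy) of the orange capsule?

(1.1, 0.3)

The orange capsule started near (5.6, 1.1) and ended near (6.7, 1.4).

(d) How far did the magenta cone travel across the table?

1.4

The magenta cone moved from about (3.2, 2.4) to (1.9, 2.0), a distance of √(1.3² + 0.4²) ≈ 1.4.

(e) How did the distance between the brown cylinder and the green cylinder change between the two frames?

-1.8

They were about 4.6 units apart before and 2.8 after — 1.8 units closer together.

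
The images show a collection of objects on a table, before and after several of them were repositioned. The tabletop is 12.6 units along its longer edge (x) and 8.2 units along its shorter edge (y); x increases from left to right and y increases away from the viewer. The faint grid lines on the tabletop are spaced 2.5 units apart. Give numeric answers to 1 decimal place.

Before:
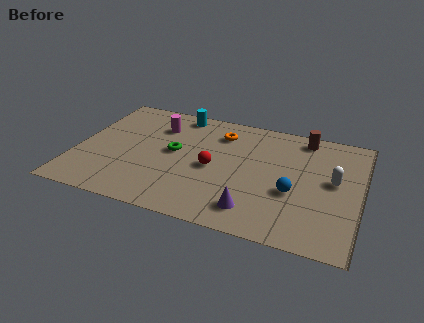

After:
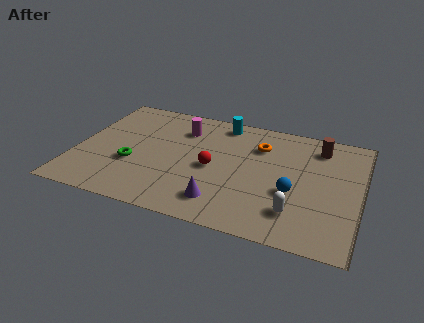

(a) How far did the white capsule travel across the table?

3.0

The white capsule moved from about (11.4, 4.5) to (9.9, 1.9), a distance of √(1.5² + 2.6²) ≈ 3.0.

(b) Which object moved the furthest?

the white capsule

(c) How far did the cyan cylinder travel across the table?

2.0

The cyan cylinder was near (4.2, 7.3) before and (6.2, 7.2) after, so it travelled √(2.0² + 0.1²) ≈ 2.0 units.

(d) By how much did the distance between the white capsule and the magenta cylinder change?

-1.3

The distance was about 8.2 in the first image and 6.9 in the second, so they moved 1.3 units closer together.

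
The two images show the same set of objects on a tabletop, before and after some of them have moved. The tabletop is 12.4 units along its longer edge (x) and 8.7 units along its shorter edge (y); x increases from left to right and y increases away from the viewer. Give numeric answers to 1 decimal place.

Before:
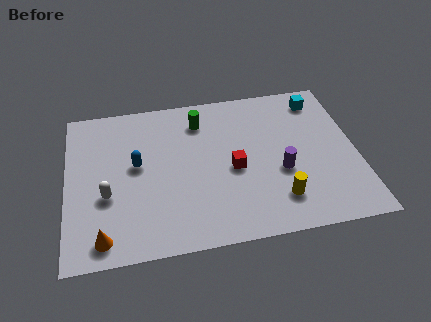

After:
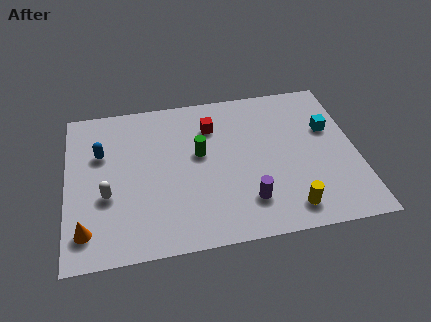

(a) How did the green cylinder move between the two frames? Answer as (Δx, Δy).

(-0.1, -1.9)

The green cylinder was at about (5.8, 6.9) and moved to about (5.7, 5.0).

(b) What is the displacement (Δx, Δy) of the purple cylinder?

(-1.5, -1.4)

The purple cylinder started near (9.1, 3.4) and ended near (7.6, 2.0).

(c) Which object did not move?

the white capsule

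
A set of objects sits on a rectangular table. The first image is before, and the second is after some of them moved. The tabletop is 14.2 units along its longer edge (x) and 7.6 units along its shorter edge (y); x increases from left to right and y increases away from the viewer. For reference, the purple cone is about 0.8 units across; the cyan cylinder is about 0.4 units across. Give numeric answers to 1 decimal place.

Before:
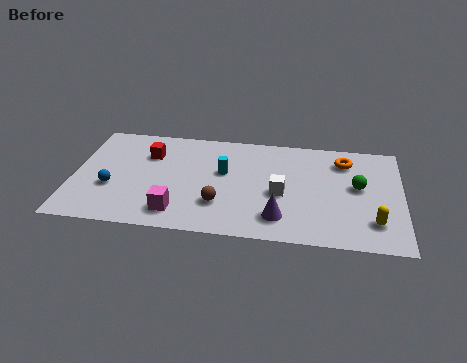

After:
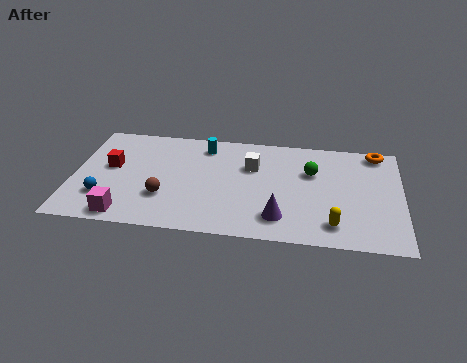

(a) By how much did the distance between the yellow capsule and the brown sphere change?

+0.8

The distance was about 6.6 in the first image and 7.4 in the second, so they moved 0.8 units further apart.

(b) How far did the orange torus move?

1.6

The orange torus moved from about (11.7, 6.0) to (13.1, 6.8), a distance of √(1.4² + 0.8²) ≈ 1.6.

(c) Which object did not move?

the purple cone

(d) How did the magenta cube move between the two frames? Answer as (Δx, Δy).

(-2.2, -0.5)

The magenta cube started near (4.6, 1.4) and ended near (2.4, 0.9).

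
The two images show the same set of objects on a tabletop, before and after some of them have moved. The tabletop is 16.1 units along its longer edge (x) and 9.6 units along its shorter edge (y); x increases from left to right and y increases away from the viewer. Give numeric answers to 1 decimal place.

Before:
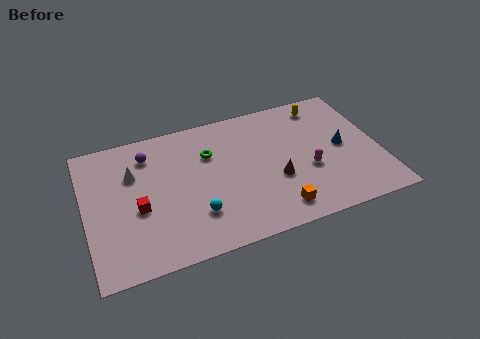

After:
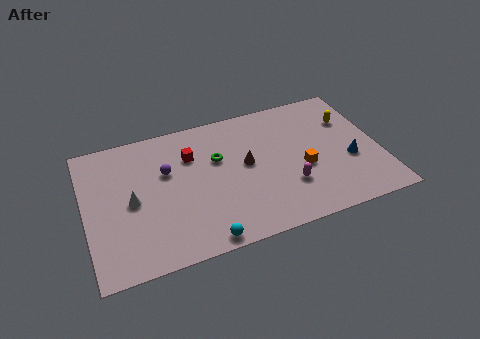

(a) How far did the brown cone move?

2.2

The brown cone moved from about (10.3, 3.6) to (8.8, 5.2), a distance of √(1.5² + 1.6²) ≈ 2.2.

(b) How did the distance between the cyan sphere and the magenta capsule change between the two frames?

-1.1

The distance was about 6.4 in the first image and 5.3 in the second, so they moved 1.1 units closer together.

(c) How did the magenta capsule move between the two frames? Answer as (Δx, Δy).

(-1.2, -0.8)

From the two frames, the magenta capsule sits at roughly (12.1, 3.7) before and (10.9, 2.9) after.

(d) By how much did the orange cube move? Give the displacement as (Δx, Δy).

(1.7, 2.4)

From the two frames, the orange cube sits at roughly (10.1, 1.5) before and (11.8, 3.9) after.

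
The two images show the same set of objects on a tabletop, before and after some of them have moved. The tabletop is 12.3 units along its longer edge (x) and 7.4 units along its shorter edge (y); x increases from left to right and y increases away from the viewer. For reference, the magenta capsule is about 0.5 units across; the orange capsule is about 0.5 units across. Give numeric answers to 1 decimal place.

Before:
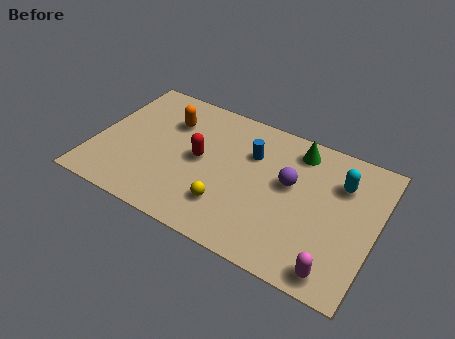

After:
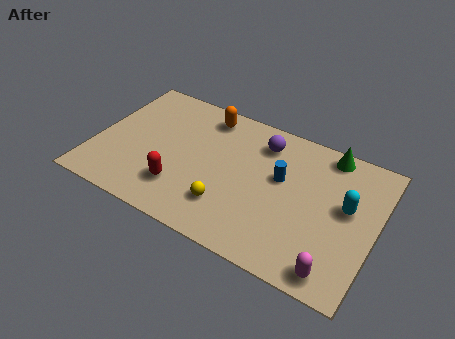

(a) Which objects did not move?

the yellow sphere and the magenta capsule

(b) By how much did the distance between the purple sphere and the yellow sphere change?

+0.7

The distance was about 3.4 in the first image and 4.1 in the second, so they moved 0.7 units further apart.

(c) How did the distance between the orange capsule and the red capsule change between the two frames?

+2.2

The distance was about 2.2 in the first image and 4.4 in the second, so they moved 2.2 units further apart.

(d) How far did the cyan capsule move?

1.2

The cyan capsule moved from about (10.6, 5.3) to (11.0, 4.2), a distance of √(0.4² + 1.1²) ≈ 1.2.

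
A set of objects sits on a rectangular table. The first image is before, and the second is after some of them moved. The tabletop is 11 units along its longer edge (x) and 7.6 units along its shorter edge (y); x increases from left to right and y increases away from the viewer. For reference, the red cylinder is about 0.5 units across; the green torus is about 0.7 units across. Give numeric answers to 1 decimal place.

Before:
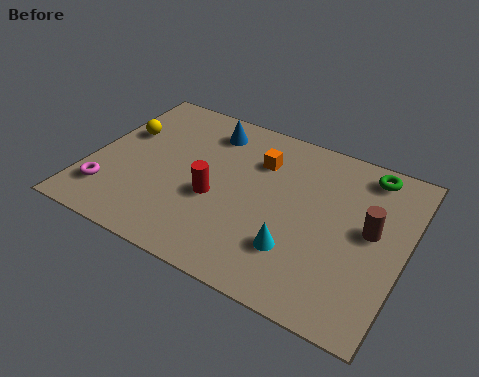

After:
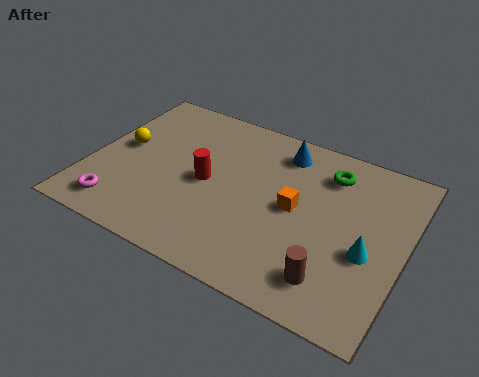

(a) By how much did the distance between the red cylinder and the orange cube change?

+0.4

The distance was about 2.7 in the first image and 3.1 in the second, so they moved 0.4 units further apart.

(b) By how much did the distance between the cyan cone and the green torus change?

-1.5

Before: roughly 4.9 units apart; after: 3.4. That's 1.5 units closer together.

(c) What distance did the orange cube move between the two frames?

2.2

The orange cube was near (5.7, 5.5) before and (7.2, 3.9) after, so it travelled √(1.5² + 1.6²) ≈ 2.2 units.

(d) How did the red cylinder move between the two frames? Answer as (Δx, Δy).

(-0.4, 0.6)

From the two frames, the red cylinder sits at roughly (4.5, 3.1) before and (4.1, 3.7) after.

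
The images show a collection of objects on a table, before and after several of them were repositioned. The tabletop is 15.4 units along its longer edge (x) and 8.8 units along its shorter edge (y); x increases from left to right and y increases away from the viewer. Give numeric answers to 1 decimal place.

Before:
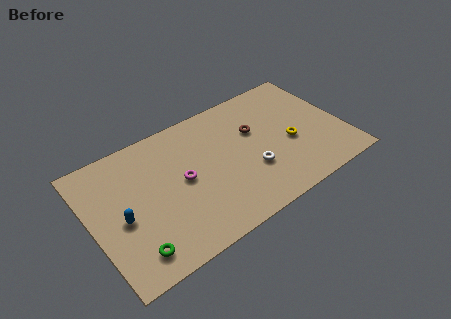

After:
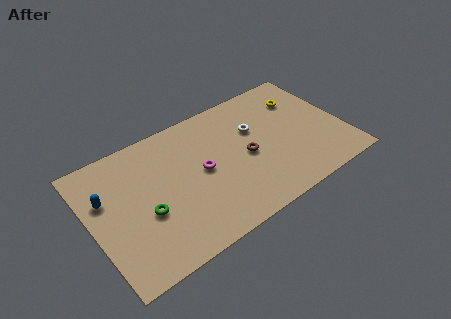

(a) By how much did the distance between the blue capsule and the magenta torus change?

+2.0

They were about 3.8 units apart before and 5.8 after — 2.0 units further apart.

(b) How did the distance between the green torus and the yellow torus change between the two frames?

+0.3

They were about 10.3 units apart before and 10.6 after — 0.3 units further apart.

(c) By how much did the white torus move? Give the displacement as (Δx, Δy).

(0.7, 2.7)

From the two frames, the white torus sits at roughly (9.5, 3.0) before and (10.2, 5.7) after.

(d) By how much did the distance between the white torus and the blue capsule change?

+1.3

Before: roughly 7.9 units apart; after: 9.2. That's 1.3 units further apart.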